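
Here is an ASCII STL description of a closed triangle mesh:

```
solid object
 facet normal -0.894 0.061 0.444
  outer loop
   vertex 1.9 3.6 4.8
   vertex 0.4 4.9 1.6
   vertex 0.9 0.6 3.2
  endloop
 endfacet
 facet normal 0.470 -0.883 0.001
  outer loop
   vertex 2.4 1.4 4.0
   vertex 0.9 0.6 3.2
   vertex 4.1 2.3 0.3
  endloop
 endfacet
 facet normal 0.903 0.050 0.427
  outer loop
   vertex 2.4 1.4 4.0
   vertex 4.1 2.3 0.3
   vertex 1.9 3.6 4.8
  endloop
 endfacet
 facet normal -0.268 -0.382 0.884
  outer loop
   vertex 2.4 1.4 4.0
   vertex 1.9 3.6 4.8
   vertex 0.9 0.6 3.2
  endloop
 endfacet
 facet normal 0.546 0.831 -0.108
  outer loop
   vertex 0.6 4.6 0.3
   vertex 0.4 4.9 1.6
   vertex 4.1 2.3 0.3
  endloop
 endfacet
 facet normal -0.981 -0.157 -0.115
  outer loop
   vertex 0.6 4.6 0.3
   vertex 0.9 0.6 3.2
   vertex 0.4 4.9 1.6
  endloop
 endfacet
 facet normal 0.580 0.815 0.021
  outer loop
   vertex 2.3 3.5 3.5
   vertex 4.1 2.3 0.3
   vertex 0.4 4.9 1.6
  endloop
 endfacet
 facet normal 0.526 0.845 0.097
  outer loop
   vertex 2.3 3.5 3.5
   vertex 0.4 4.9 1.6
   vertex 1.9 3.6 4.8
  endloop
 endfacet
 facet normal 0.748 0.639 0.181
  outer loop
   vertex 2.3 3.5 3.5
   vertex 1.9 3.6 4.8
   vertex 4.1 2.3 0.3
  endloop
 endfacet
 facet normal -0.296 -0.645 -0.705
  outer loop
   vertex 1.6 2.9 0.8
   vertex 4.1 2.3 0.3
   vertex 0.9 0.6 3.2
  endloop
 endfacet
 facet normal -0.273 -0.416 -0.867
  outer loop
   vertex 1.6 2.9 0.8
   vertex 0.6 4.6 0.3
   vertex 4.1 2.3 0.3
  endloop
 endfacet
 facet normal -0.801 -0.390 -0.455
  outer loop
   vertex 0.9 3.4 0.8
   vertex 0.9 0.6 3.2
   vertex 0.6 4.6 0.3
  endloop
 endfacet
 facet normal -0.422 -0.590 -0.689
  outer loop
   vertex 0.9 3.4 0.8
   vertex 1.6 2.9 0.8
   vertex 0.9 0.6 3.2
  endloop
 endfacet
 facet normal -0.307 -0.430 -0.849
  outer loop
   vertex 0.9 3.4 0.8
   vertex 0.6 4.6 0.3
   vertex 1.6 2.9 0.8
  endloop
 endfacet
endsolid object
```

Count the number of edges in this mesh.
21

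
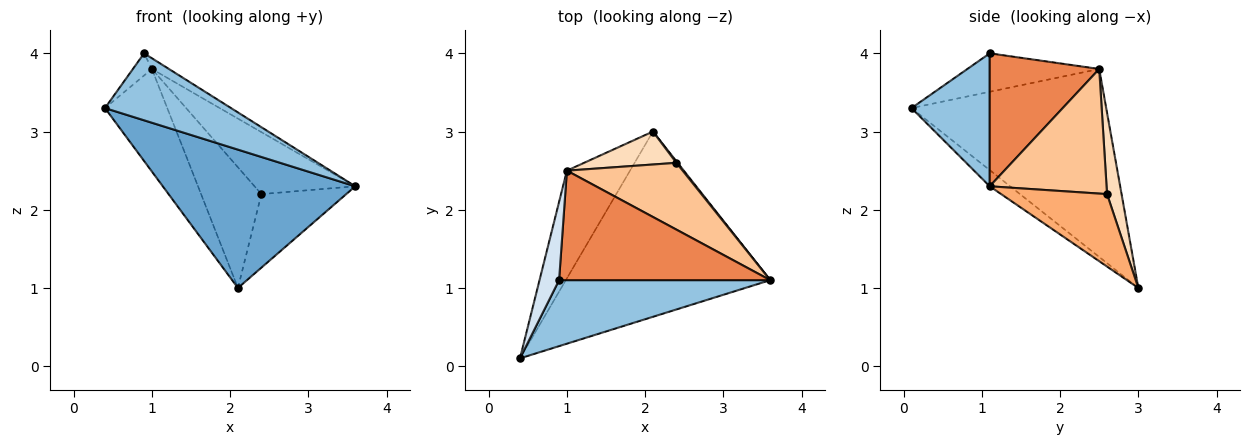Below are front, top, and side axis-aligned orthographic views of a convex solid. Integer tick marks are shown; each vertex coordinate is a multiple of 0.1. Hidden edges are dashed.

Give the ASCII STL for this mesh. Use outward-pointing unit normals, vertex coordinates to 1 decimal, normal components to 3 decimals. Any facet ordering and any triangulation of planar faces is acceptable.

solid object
 facet normal -0.063 -0.597 -0.800
  outer loop
   vertex 2.1 3.0 1.0
   vertex 3.6 1.1 2.3
   vertex 0.4 0.1 3.3
  endloop
 endfacet
 facet normal 0.404 -0.652 0.642
  outer loop
   vertex 0.9 1.1 4.0
   vertex 0.4 0.1 3.3
   vertex 3.6 1.1 2.3
  endloop
 endfacet
 facet normal -0.907 0.290 -0.305
  outer loop
   vertex 1.0 2.5 3.8
   vertex 2.1 3.0 1.0
   vertex 0.4 0.1 3.3
  endloop
 endfacet
 facet normal -0.884 0.127 0.450
  outer loop
   vertex 1.0 2.5 3.8
   vertex 0.4 0.1 3.3
   vertex 0.9 1.1 4.0
  endloop
 endfacet
 facet normal 0.531 0.083 0.843
  outer loop
   vertex 1.0 2.5 3.8
   vertex 0.9 1.1 4.0
   vertex 3.6 1.1 2.3
  endloop
 endfacet
 facet normal 0.780 0.625 0.013
  outer loop
   vertex 2.4 2.6 2.2
   vertex 3.6 1.1 2.3
   vertex 2.1 3.0 1.0
  endloop
 endfacet
 facet normal 0.619 0.534 0.575
  outer loop
   vertex 2.4 2.6 2.2
   vertex 1.0 2.5 3.8
   vertex 3.6 1.1 2.3
  endloop
 endfacet
 facet normal 0.226 0.940 0.257
  outer loop
   vertex 2.4 2.6 2.2
   vertex 2.1 3.0 1.0
   vertex 1.0 2.5 3.8
  endloop
 endfacet
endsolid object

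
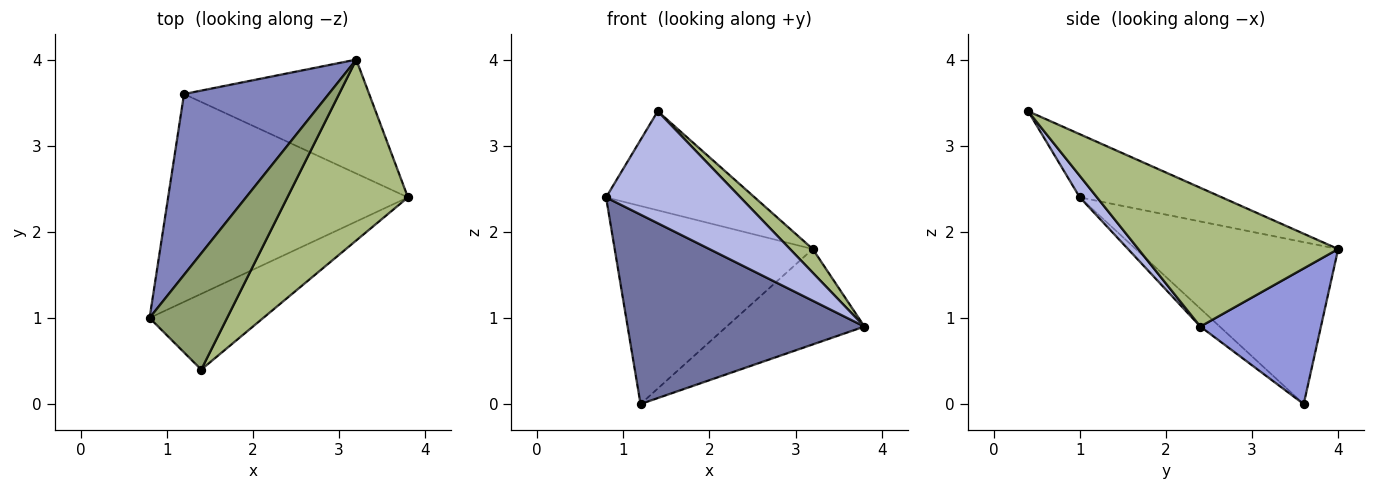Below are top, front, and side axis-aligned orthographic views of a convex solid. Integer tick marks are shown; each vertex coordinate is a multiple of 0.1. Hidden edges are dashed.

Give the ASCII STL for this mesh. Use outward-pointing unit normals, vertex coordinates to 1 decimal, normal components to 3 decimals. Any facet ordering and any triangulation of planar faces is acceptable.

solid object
 facet normal -0.055 -0.673 -0.738
  outer loop
   vertex 1.2 3.6 0.0
   vertex 3.8 2.4 0.9
   vertex 0.8 1.0 2.4
  endloop
 endfacet
 facet normal -0.602 0.590 0.538
  outer loop
   vertex 3.2 4.0 1.8
   vertex 1.2 3.6 0.0
   vertex 0.8 1.0 2.4
  endloop
 endfacet
 facet normal 0.490 0.560 -0.669
  outer loop
   vertex 3.2 4.0 1.8
   vertex 3.8 2.4 0.9
   vertex 1.2 3.6 0.0
  endloop
 endfacet
 facet normal 0.106 -0.823 -0.557
  outer loop
   vertex 1.4 0.4 3.4
   vertex 0.8 1.0 2.4
   vertex 3.8 2.4 0.9
  endloop
 endfacet
 facet normal -0.527 0.551 0.647
  outer loop
   vertex 1.4 0.4 3.4
   vertex 3.2 4.0 1.8
   vertex 0.8 1.0 2.4
  endloop
 endfacet
 facet normal 0.752 -0.086 0.654
  outer loop
   vertex 1.4 0.4 3.4
   vertex 3.8 2.4 0.9
   vertex 3.2 4.0 1.8
  endloop
 endfacet
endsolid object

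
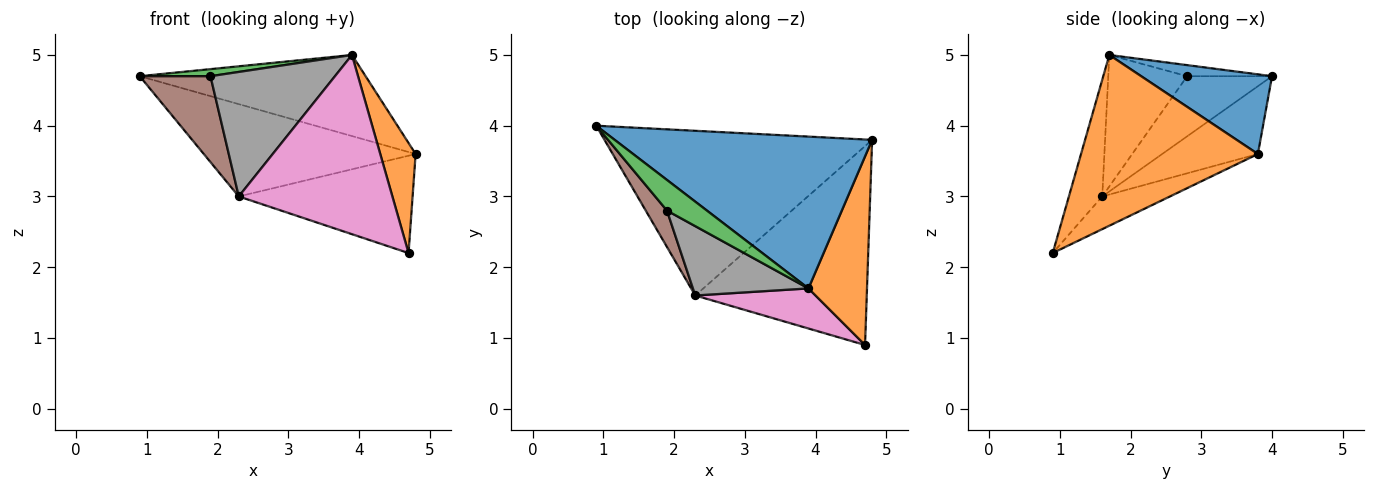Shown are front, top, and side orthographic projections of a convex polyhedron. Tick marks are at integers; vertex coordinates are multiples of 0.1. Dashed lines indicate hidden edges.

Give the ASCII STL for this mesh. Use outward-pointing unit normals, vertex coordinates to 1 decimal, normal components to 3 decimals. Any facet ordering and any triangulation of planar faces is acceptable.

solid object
 facet normal 0.263 0.454 0.851
  outer loop
   vertex 3.9 1.7 5.0
   vertex 4.8 3.8 3.6
   vertex 0.9 4.0 4.7
  endloop
 endfacet
 facet normal 0.929 -0.186 0.319
  outer loop
   vertex 3.9 1.7 5.0
   vertex 4.7 0.9 2.2
   vertex 4.8 3.8 3.6
  endloop
 endfacet
 facet normal -0.261 -0.217 0.941
  outer loop
   vertex 1.9 2.8 4.7
   vertex 3.9 1.7 5.0
   vertex 0.9 4.0 4.7
  endloop
 endfacet
 facet normal -0.216 0.477 -0.852
  outer loop
   vertex 2.3 1.6 3.0
   vertex 0.9 4.0 4.7
   vertex 4.8 3.8 3.6
  endloop
 endfacet
 facet normal -0.169 0.433 -0.885
  outer loop
   vertex 2.3 1.6 3.0
   vertex 4.8 3.8 3.6
   vertex 4.7 0.9 2.2
  endloop
 endfacet
 facet normal -0.741 -0.618 0.262
  outer loop
   vertex 2.3 1.6 3.0
   vertex 1.9 2.8 4.7
   vertex 0.9 4.0 4.7
  endloop
 endfacet
 facet normal -0.207 -0.955 0.214
  outer loop
   vertex 2.3 1.6 3.0
   vertex 4.7 0.9 2.2
   vertex 3.9 1.7 5.0
  endloop
 endfacet
 facet normal -0.484 -0.764 0.426
  outer loop
   vertex 2.3 1.6 3.0
   vertex 3.9 1.7 5.0
   vertex 1.9 2.8 4.7
  endloop
 endfacet
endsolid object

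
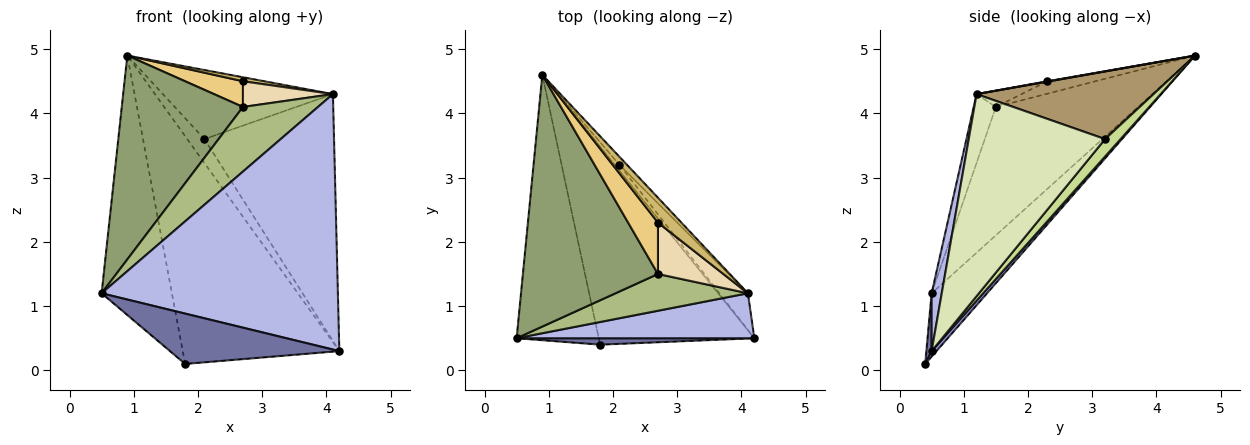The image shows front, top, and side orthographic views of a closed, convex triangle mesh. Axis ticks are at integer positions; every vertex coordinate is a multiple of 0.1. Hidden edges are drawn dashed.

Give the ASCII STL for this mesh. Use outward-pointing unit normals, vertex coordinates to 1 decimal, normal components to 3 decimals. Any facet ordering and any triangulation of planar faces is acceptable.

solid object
 facet normal 0.031 -0.991 0.127
  outer loop
   vertex 1.8 0.4 0.1
   vertex 4.2 0.5 0.3
   vertex 0.5 0.5 1.2
  endloop
 endfacet
 facet normal -0.483 0.612 -0.626
  outer loop
   vertex 1.8 0.4 0.1
   vertex 0.5 0.5 1.2
   vertex 0.9 4.6 4.9
  endloop
 endfacet
 facet normal 0.023 0.755 -0.656
  outer loop
   vertex 1.8 0.4 0.1
   vertex 0.9 4.6 4.9
   vertex 4.2 0.5 0.3
  endloop
 endfacet
 facet normal 0.042 -0.984 0.173
  outer loop
   vertex 4.1 1.2 4.3
   vertex 0.5 0.5 1.2
   vertex 4.2 0.5 0.3
  endloop
 endfacet
 facet normal -0.594 -0.506 0.625
  outer loop
   vertex 2.7 1.5 4.1
   vertex 0.9 4.6 4.9
   vertex 0.5 0.5 1.2
  endloop
 endfacet
 facet normal -0.249 -0.842 0.479
  outer loop
   vertex 2.7 1.5 4.1
   vertex 0.5 0.5 1.2
   vertex 4.1 1.2 4.3
  endloop
 endfacet
 facet normal 0.659 0.731 -0.178
  outer loop
   vertex 2.1 3.2 3.6
   vertex 4.2 0.5 0.3
   vertex 0.9 4.6 4.9
  endloop
 endfacet
 facet normal 0.721 0.685 -0.102
  outer loop
   vertex 2.1 3.2 3.6
   vertex 4.1 1.2 4.3
   vertex 4.2 0.5 0.3
  endloop
 endfacet
 facet normal 0.719 0.691 -0.080
  outer loop
   vertex 2.1 3.2 3.6
   vertex 0.9 4.6 4.9
   vertex 4.1 1.2 4.3
  endloop
 endfacet
 facet normal 0.016 -0.159 0.987
  outer loop
   vertex 2.7 2.3 4.5
   vertex 4.1 1.2 4.3
   vertex 0.9 4.6 4.9
  endloop
 endfacet
 facet normal -0.349 -0.419 0.838
  outer loop
   vertex 2.7 2.3 4.5
   vertex 0.9 4.6 4.9
   vertex 2.7 1.5 4.1
  endloop
 endfacet
 facet normal -0.218 -0.436 0.873
  outer loop
   vertex 2.7 2.3 4.5
   vertex 2.7 1.5 4.1
   vertex 4.1 1.2 4.3
  endloop
 endfacet
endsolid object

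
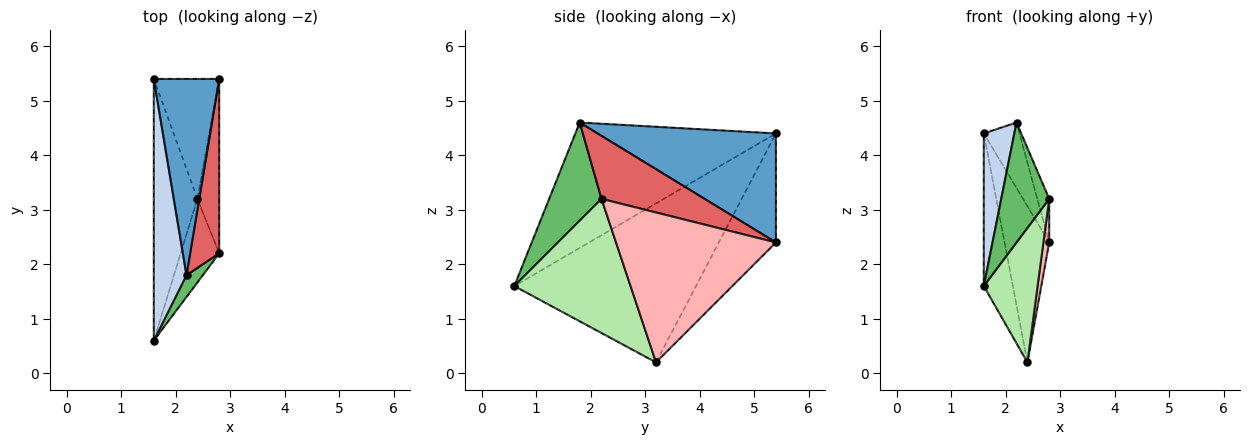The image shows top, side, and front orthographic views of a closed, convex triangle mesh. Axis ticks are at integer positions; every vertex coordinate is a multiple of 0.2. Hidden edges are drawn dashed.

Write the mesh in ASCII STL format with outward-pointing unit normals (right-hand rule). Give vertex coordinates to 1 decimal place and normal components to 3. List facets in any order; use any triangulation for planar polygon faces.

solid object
 facet normal 0.845 0.169 0.507
  outer loop
   vertex 2.2 1.8 4.6
   vertex 2.8 5.4 2.4
   vertex 1.6 5.4 4.4
  endloop
 endfacet
 facet normal -0.957 -0.146 0.250
  outer loop
   vertex 2.2 1.8 4.6
   vertex 1.6 5.4 4.4
   vertex 1.6 0.6 1.6
  endloop
 endfacet
 facet normal -0.712 0.557 -0.427
  outer loop
   vertex 2.4 3.2 0.2
   vertex 1.6 5.4 4.4
   vertex 2.8 5.4 2.4
  endloop
 endfacet
 facet normal -0.953 0.152 -0.261
  outer loop
   vertex 2.4 3.2 0.2
   vertex 1.6 0.6 1.6
   vertex 1.6 5.4 4.4
  endloop
 endfacet
 facet normal 0.732 -0.671 0.122
  outer loop
   vertex 2.8 2.2 3.2
   vertex 2.2 1.8 4.6
   vertex 1.6 0.6 1.6
  endloop
 endfacet
 facet normal 0.878 -0.406 -0.252
  outer loop
   vertex 2.8 2.2 3.2
   vertex 1.6 0.6 1.6
   vertex 2.4 3.2 0.2
  endloop
 endfacet
 facet normal 0.903 0.104 0.417
  outer loop
   vertex 2.8 2.2 3.2
   vertex 2.8 5.4 2.4
   vertex 2.2 1.8 4.6
  endloop
 endfacet
 facet normal 0.989 -0.036 -0.144
  outer loop
   vertex 2.8 2.2 3.2
   vertex 2.4 3.2 0.2
   vertex 2.8 5.4 2.4
  endloop
 endfacet
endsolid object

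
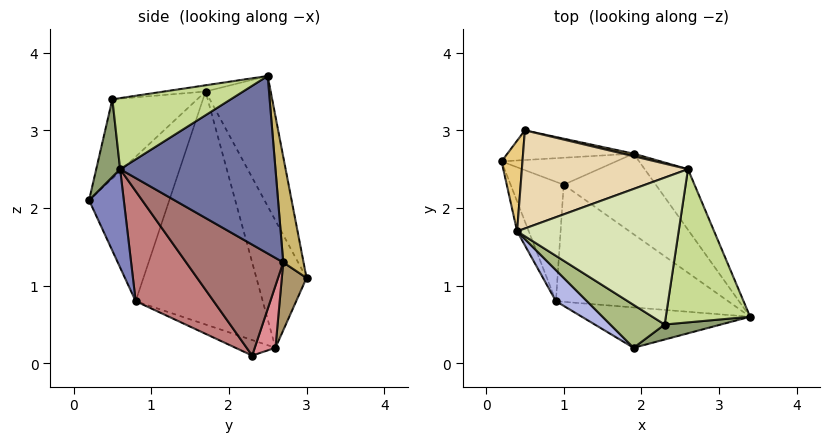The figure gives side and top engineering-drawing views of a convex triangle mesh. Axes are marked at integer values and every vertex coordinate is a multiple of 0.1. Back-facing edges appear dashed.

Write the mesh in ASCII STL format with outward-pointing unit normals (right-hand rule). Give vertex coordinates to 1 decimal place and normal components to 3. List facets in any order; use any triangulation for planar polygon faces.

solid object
 facet normal 0.848 0.488 -0.207
  outer loop
   vertex 1.9 2.7 1.3
   vertex 2.6 2.5 3.7
   vertex 3.4 0.6 2.5
  endloop
 endfacet
 facet normal 0.352 -0.717 -0.602
  outer loop
   vertex 0.9 0.8 0.8
   vertex 3.4 0.6 2.5
   vertex 1.9 0.2 2.1
  endloop
 endfacet
 facet normal -0.926 -0.375 -0.046
  outer loop
   vertex 0.9 0.8 0.8
   vertex 0.4 1.7 3.5
   vertex 0.2 2.6 0.2
  endloop
 endfacet
 facet normal -0.634 -0.761 0.136
  outer loop
   vertex 0.9 0.8 0.8
   vertex 1.9 0.2 2.1
   vertex 0.4 1.7 3.5
  endloop
 endfacet
 facet normal 0.215 -0.964 0.156
  outer loop
   vertex 2.3 0.5 3.4
   vertex 1.9 0.2 2.1
   vertex 3.4 0.6 2.5
  endloop
 endfacet
 facet normal -0.490 -0.804 0.336
  outer loop
   vertex 2.3 0.5 3.4
   vertex 0.4 1.7 3.5
   vertex 1.9 0.2 2.1
  endloop
 endfacet
 facet normal 0.631 -0.207 0.748
  outer loop
   vertex 2.3 0.5 3.4
   vertex 3.4 0.6 2.5
   vertex 2.6 2.5 3.7
  endloop
 endfacet
 facet normal -0.038 -0.143 0.989
  outer loop
   vertex 2.3 0.5 3.4
   vertex 2.6 2.5 3.7
   vertex 0.4 1.7 3.5
  endloop
 endfacet
 facet normal 0.248 0.852 -0.461
  outer loop
   vertex 0.5 3.0 1.1
   vertex 1.9 2.7 1.3
   vertex 0.2 2.6 0.2
  endloop
 endfacet
 facet normal 0.207 0.978 0.021
  outer loop
   vertex 0.5 3.0 1.1
   vertex 2.6 2.5 3.7
   vertex 1.9 2.7 1.3
  endloop
 endfacet
 facet normal -0.924 0.351 0.152
  outer loop
   vertex 0.5 3.0 1.1
   vertex 0.2 2.6 0.2
   vertex 0.4 1.7 3.5
  endloop
 endfacet
 facet normal -0.342 0.832 0.436
  outer loop
   vertex 0.5 3.0 1.1
   vertex 0.4 1.7 3.5
   vertex 2.6 2.5 3.7
  endloop
 endfacet
 facet normal 0.757 0.182 -0.628
  outer loop
   vertex 1.0 2.3 0.1
   vertex 1.9 2.7 1.3
   vertex 3.4 0.6 2.5
  endloop
 endfacet
 facet normal 0.495 -0.394 -0.774
  outer loop
   vertex 1.0 2.3 0.1
   vertex 3.4 0.6 2.5
   vertex 0.9 0.8 0.8
  endloop
 endfacet
 facet normal 0.257 0.843 -0.473
  outer loop
   vertex 1.0 2.3 0.1
   vertex 0.2 2.6 0.2
   vertex 1.9 2.7 1.3
  endloop
 endfacet
 facet normal -0.258 -0.394 -0.882
  outer loop
   vertex 1.0 2.3 0.1
   vertex 0.9 0.8 0.8
   vertex 0.2 2.6 0.2
  endloop
 endfacet
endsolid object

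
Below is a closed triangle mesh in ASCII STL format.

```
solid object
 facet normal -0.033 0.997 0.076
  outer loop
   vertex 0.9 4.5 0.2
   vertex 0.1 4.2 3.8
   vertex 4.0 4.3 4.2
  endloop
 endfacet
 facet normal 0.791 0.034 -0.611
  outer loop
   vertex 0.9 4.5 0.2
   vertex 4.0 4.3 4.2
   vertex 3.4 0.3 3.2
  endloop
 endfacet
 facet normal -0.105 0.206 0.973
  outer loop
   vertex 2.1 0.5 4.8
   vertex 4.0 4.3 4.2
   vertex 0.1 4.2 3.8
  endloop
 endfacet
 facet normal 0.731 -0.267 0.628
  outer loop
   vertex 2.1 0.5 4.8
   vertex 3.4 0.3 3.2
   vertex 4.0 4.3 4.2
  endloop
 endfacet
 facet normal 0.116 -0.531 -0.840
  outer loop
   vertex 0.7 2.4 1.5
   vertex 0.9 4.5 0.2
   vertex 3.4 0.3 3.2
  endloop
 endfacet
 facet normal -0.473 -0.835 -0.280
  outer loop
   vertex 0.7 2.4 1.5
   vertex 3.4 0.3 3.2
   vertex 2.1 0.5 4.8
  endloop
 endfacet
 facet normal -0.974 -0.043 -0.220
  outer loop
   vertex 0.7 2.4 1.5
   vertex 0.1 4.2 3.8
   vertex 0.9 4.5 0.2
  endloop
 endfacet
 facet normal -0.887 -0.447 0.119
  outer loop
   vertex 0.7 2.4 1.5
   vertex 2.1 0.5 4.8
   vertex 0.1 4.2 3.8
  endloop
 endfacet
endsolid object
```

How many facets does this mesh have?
8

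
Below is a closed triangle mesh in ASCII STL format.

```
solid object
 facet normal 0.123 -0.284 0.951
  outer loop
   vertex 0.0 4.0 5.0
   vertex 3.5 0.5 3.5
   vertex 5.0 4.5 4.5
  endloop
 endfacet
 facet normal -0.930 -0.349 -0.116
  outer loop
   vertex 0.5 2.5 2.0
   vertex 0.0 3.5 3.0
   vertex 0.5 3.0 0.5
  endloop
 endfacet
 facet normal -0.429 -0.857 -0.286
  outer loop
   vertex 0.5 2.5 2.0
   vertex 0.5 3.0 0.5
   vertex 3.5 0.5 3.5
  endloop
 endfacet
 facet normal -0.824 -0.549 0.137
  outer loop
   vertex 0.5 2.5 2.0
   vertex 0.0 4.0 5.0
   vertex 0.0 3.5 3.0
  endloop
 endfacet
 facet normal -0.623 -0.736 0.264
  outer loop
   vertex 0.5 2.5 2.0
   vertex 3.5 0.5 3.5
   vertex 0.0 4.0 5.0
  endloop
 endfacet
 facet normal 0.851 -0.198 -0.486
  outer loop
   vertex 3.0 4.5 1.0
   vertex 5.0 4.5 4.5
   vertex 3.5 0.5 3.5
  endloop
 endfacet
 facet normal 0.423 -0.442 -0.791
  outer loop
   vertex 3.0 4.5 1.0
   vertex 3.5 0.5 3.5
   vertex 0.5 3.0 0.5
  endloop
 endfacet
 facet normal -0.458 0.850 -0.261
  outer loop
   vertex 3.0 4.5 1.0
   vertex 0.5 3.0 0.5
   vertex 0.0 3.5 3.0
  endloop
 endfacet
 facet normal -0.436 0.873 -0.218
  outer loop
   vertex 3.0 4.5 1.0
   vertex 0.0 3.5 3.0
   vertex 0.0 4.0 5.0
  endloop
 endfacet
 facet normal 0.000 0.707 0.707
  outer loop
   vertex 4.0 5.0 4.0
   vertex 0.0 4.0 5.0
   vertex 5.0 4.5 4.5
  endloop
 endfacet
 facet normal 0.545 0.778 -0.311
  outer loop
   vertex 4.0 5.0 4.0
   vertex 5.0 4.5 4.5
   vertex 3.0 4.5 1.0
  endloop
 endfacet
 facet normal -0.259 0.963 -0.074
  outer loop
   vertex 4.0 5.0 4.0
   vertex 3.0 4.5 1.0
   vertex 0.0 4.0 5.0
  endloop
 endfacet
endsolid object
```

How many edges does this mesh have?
18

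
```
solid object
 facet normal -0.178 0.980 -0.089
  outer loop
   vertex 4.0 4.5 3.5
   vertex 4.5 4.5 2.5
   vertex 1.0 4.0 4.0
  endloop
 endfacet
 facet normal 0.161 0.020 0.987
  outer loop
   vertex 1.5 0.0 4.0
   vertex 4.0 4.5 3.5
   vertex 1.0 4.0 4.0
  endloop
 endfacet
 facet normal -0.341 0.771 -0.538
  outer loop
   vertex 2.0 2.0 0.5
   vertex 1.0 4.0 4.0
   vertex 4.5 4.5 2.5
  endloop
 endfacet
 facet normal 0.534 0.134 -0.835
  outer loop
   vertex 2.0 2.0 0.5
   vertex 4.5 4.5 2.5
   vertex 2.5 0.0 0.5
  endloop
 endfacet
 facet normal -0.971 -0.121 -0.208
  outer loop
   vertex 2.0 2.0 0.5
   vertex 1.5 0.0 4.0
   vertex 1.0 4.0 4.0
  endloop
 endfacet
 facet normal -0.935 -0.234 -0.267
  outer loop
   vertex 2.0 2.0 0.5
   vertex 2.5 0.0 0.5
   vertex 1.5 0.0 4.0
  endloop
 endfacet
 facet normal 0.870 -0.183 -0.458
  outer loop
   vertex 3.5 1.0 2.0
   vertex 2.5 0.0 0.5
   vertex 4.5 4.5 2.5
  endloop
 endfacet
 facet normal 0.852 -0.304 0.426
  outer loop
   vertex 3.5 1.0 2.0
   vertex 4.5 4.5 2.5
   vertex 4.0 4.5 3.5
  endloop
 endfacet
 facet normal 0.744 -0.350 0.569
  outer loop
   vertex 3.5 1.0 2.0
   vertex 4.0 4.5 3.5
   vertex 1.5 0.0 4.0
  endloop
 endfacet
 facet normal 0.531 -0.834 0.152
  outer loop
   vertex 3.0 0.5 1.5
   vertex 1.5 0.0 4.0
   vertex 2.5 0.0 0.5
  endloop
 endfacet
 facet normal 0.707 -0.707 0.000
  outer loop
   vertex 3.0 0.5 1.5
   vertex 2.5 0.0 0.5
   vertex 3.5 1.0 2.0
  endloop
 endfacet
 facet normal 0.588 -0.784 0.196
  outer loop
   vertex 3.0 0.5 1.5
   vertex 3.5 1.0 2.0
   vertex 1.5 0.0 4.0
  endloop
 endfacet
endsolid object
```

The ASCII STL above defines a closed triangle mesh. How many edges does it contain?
18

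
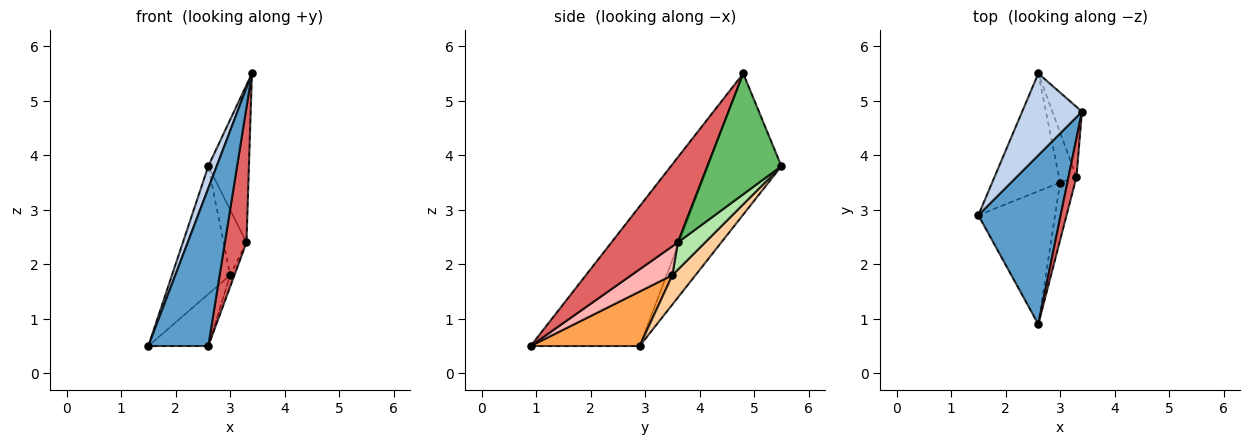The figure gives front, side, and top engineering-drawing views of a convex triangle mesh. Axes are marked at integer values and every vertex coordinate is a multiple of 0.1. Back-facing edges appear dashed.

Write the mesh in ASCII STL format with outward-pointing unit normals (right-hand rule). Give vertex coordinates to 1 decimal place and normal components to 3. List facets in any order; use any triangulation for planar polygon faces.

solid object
 facet normal -0.779 -0.428 0.459
  outer loop
   vertex 2.6 0.9 0.5
   vertex 3.4 4.8 5.5
   vertex 1.5 2.9 0.5
  endloop
 endfacet
 facet normal -0.916 -0.105 0.388
  outer loop
   vertex 2.6 5.5 3.8
   vertex 1.5 2.9 0.5
   vertex 3.4 4.8 5.5
  endloop
 endfacet
 facet normal 0.552 0.303 -0.777
  outer loop
   vertex 3.0 3.5 1.8
   vertex 2.6 0.9 0.5
   vertex 1.5 2.9 0.5
  endloop
 endfacet
 facet normal 0.281 0.706 -0.650
  outer loop
   vertex 3.0 3.5 1.8
   vertex 1.5 2.9 0.5
   vertex 2.6 5.5 3.8
  endloop
 endfacet
 facet normal 0.857 0.470 -0.210
  outer loop
   vertex 3.3 3.6 2.4
   vertex 2.6 5.5 3.8
   vertex 3.4 4.8 5.5
  endloop
 endfacet
 facet normal 0.688 0.578 -0.440
  outer loop
   vertex 3.3 3.6 2.4
   vertex 3.0 3.5 1.8
   vertex 2.6 5.5 3.8
  endloop
 endfacet
 facet normal 0.947 -0.308 0.089
  outer loop
   vertex 3.3 3.6 2.4
   vertex 3.4 4.8 5.5
   vertex 2.6 0.9 0.5
  endloop
 endfacet
 facet normal 0.884 0.093 -0.458
  outer loop
   vertex 3.3 3.6 2.4
   vertex 2.6 0.9 0.5
   vertex 3.0 3.5 1.8
  endloop
 endfacet
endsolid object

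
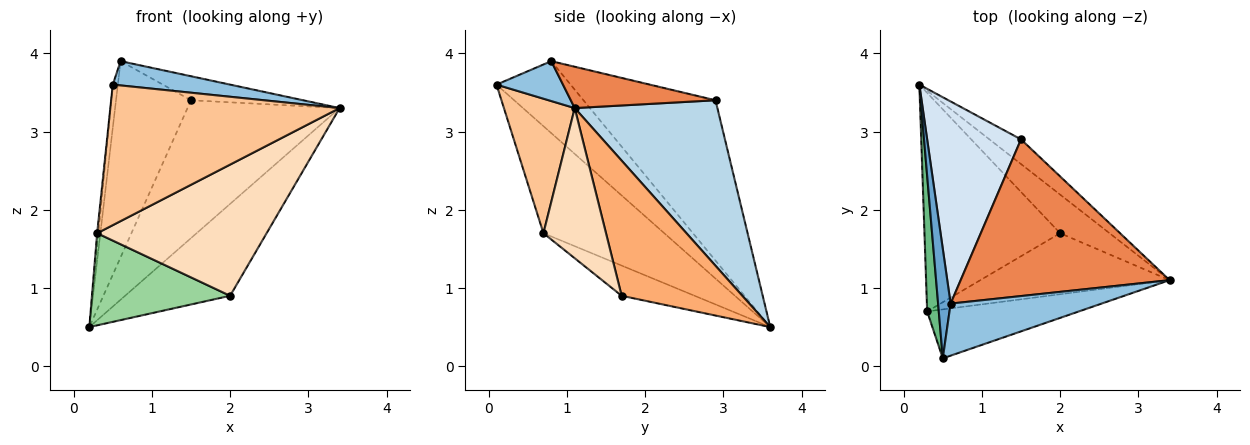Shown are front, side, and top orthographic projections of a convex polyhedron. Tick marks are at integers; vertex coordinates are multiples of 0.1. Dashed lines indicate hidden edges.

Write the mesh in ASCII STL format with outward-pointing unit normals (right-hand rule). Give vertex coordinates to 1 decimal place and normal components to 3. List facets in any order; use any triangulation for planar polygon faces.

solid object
 facet normal -0.983 0.067 0.171
  outer loop
   vertex 0.6 0.8 3.9
   vertex 0.2 3.6 0.5
   vertex 0.5 0.1 3.6
  endloop
 endfacet
 facet normal 0.233 -0.411 0.881
  outer loop
   vertex 0.6 0.8 3.9
   vertex 0.5 0.1 3.6
   vertex 3.4 1.1 3.3
  endloop
 endfacet
 facet normal 0.678 0.723 -0.130
  outer loop
   vertex 1.5 2.9 3.4
   vertex 3.4 1.1 3.3
   vertex 0.2 3.6 0.5
  endloop
 endfacet
 facet normal -0.775 0.440 0.454
  outer loop
   vertex 1.5 2.9 3.4
   vertex 0.2 3.6 0.5
   vertex 0.6 0.8 3.9
  endloop
 endfacet
 facet normal 0.192 0.149 0.970
  outer loop
   vertex 1.5 2.9 3.4
   vertex 0.6 0.8 3.9
   vertex 3.4 1.1 3.3
  endloop
 endfacet
 facet normal 0.727 0.633 -0.266
  outer loop
   vertex 2.0 1.7 0.9
   vertex 0.2 3.6 0.5
   vertex 3.4 1.1 3.3
  endloop
 endfacet
 facet normal 0.280 -0.907 -0.316
  outer loop
   vertex 0.3 0.7 1.7
   vertex 3.4 1.1 3.3
   vertex 0.5 0.1 3.6
  endloop
 endfacet
 facet normal 0.317 -0.860 -0.400
  outer loop
   vertex 0.3 0.7 1.7
   vertex 2.0 1.7 0.9
   vertex 3.4 1.1 3.3
  endloop
 endfacet
 facet normal -0.994 0.010 0.108
  outer loop
   vertex 0.3 0.7 1.7
   vertex 0.5 0.1 3.6
   vertex 0.2 3.6 0.5
  endloop
 endfacet
 facet normal -0.201 -0.380 -0.903
  outer loop
   vertex 0.3 0.7 1.7
   vertex 0.2 3.6 0.5
   vertex 2.0 1.7 0.9
  endloop
 endfacet
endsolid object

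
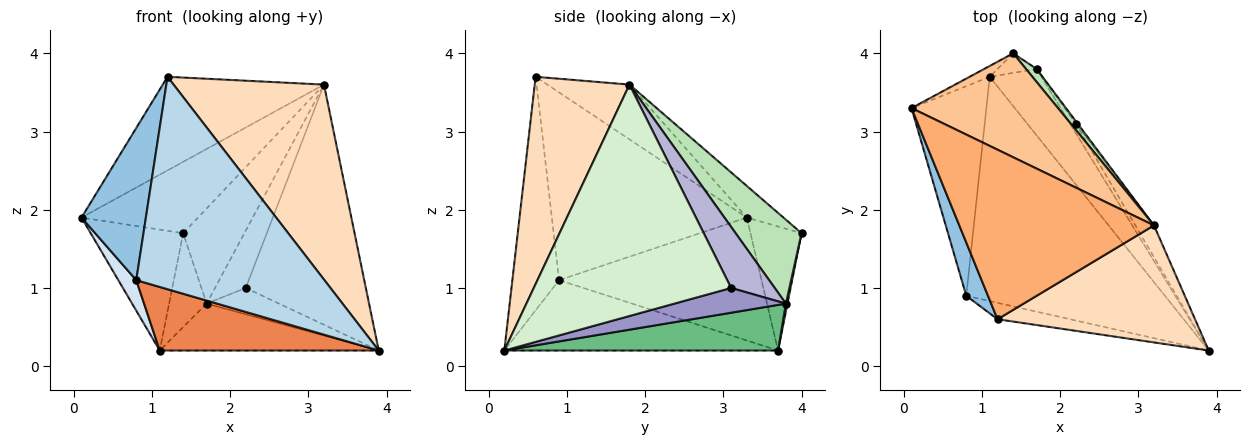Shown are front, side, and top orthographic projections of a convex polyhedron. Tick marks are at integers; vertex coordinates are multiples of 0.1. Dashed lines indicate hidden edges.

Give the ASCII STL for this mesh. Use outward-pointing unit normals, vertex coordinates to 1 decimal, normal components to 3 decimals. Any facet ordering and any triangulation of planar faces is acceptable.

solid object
 facet normal -0.482 0.873 -0.078
  outer loop
   vertex 1.1 3.7 0.2
   vertex 0.1 3.3 1.9
   vertex 1.4 4.0 1.7
  endloop
 endfacet
 facet normal -0.944 -0.312 0.109
  outer loop
   vertex 0.8 0.9 1.1
   vertex 1.2 0.6 3.7
   vertex 0.1 3.3 1.9
  endloop
 endfacet
 facet normal -0.240 -0.968 -0.075
  outer loop
   vertex 0.8 0.9 1.1
   vertex 3.9 0.2 0.2
   vertex 1.2 0.6 3.7
  endloop
 endfacet
 facet normal -0.852 -0.075 -0.519
  outer loop
   vertex 0.8 0.9 1.1
   vertex 0.1 3.3 1.9
   vertex 1.1 3.7 0.2
  endloop
 endfacet
 facet normal -0.323 -0.258 -0.911
  outer loop
   vertex 0.8 0.9 1.1
   vertex 1.1 3.7 0.2
   vertex 3.9 0.2 0.2
  endloop
 endfacet
 facet normal -0.239 0.469 0.850
  outer loop
   vertex 3.2 1.8 3.6
   vertex 0.1 3.3 1.9
   vertex 1.2 0.6 3.7
  endloop
 endfacet
 facet normal -0.175 0.557 0.812
  outer loop
   vertex 3.2 1.8 3.6
   vertex 1.4 4.0 1.7
   vertex 0.1 3.3 1.9
  endloop
 endfacet
 facet normal 0.475 -0.754 0.453
  outer loop
   vertex 3.2 1.8 3.6
   vertex 1.2 0.6 3.7
   vertex 3.9 0.2 0.2
  endloop
 endfacet
 facet normal 0.585 0.468 -0.663
  outer loop
   vertex 1.7 3.8 0.8
   vertex 3.9 0.2 0.2
   vertex 1.1 3.7 0.2
  endloop
 endfacet
 facet normal 0.041 0.978 -0.204
  outer loop
   vertex 1.7 3.8 0.8
   vertex 1.1 3.7 0.2
   vertex 1.4 4.0 1.7
  endloop
 endfacet
 facet normal 0.730 0.677 0.093
  outer loop
   vertex 1.7 3.8 0.8
   vertex 1.4 4.0 1.7
   vertex 3.2 1.8 3.6
  endloop
 endfacet
 facet normal 0.852 0.519 -0.069
  outer loop
   vertex 2.2 3.1 1.0
   vertex 3.2 1.8 3.6
   vertex 3.9 0.2 0.2
  endloop
 endfacet
 facet normal 0.824 0.535 -0.188
  outer loop
   vertex 2.2 3.1 1.0
   vertex 3.9 0.2 0.2
   vertex 1.7 3.8 0.8
  endloop
 endfacet
 facet normal 0.817 0.576 -0.026
  outer loop
   vertex 2.2 3.1 1.0
   vertex 1.7 3.8 0.8
   vertex 3.2 1.8 3.6
  endloop
 endfacet
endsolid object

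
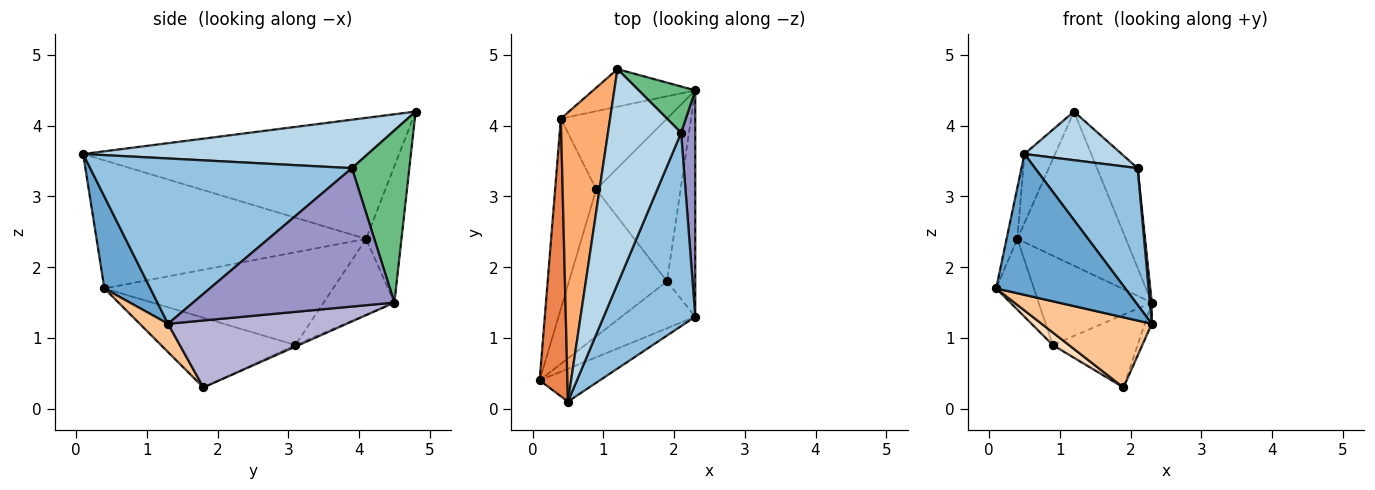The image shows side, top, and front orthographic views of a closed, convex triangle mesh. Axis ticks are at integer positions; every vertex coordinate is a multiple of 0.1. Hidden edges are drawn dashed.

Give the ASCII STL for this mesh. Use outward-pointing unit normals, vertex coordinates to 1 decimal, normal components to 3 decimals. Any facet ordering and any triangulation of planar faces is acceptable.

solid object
 facet normal 0.328 -0.920 -0.214
  outer loop
   vertex 0.5 0.1 3.6
   vertex 0.1 0.4 1.7
   vertex 2.3 1.3 1.2
  endloop
 endfacet
 facet normal 0.827 -0.324 0.458
  outer loop
   vertex 2.1 3.9 3.4
   vertex 0.5 0.1 3.6
   vertex 2.3 1.3 1.2
  endloop
 endfacet
 facet normal 0.543 -0.185 0.819
  outer loop
   vertex 2.1 3.9 3.4
   vertex 1.2 4.8 4.2
   vertex 0.5 0.1 3.6
  endloop
 endfacet
 facet normal -0.904 0.149 -0.401
  outer loop
   vertex 0.4 4.1 2.4
   vertex 0.9 3.1 0.9
   vertex 0.1 0.4 1.7
  endloop
 endfacet
 facet normal -0.977 0.039 0.212
  outer loop
   vertex 0.4 4.1 2.4
   vertex 0.1 0.4 1.7
   vertex 0.5 0.1 3.6
  endloop
 endfacet
 facet normal -0.923 0.090 0.375
  outer loop
   vertex 0.4 4.1 2.4
   vertex 0.5 0.1 3.6
   vertex 1.2 4.8 4.2
  endloop
 endfacet
 facet normal 0.209 -0.813 -0.544
  outer loop
   vertex 1.9 1.8 0.3
   vertex 2.3 1.3 1.2
   vertex 0.1 0.4 1.7
  endloop
 endfacet
 facet normal -0.578 -0.070 -0.813
  outer loop
   vertex 1.9 1.8 0.3
   vertex 0.1 0.4 1.7
   vertex 0.9 3.1 0.9
  endloop
 endfacet
 facet normal 0.788 0.558 0.259
  outer loop
   vertex 2.3 4.5 1.5
   vertex 1.2 4.8 4.2
   vertex 2.1 3.9 3.4
  endloop
 endfacet
 facet normal -0.302 0.926 -0.226
  outer loop
   vertex 2.3 4.5 1.5
   vertex 0.4 4.1 2.4
   vertex 1.2 4.8 4.2
  endloop
 endfacet
 facet normal -0.426 0.681 -0.596
  outer loop
   vertex 2.3 4.5 1.5
   vertex 0.9 3.1 0.9
   vertex 0.4 4.1 2.4
  endloop
 endfacet
 facet normal -0.017 0.408 -0.913
  outer loop
   vertex 2.3 4.5 1.5
   vertex 1.9 1.8 0.3
   vertex 0.9 3.1 0.9
  endloop
 endfacet
 facet normal 0.995 -0.010 0.102
  outer loop
   vertex 2.3 4.5 1.5
   vertex 2.1 3.9 3.4
   vertex 2.3 1.3 1.2
  endloop
 endfacet
 facet normal 0.921 0.036 -0.389
  outer loop
   vertex 2.3 4.5 1.5
   vertex 2.3 1.3 1.2
   vertex 1.9 1.8 0.3
  endloop
 endfacet
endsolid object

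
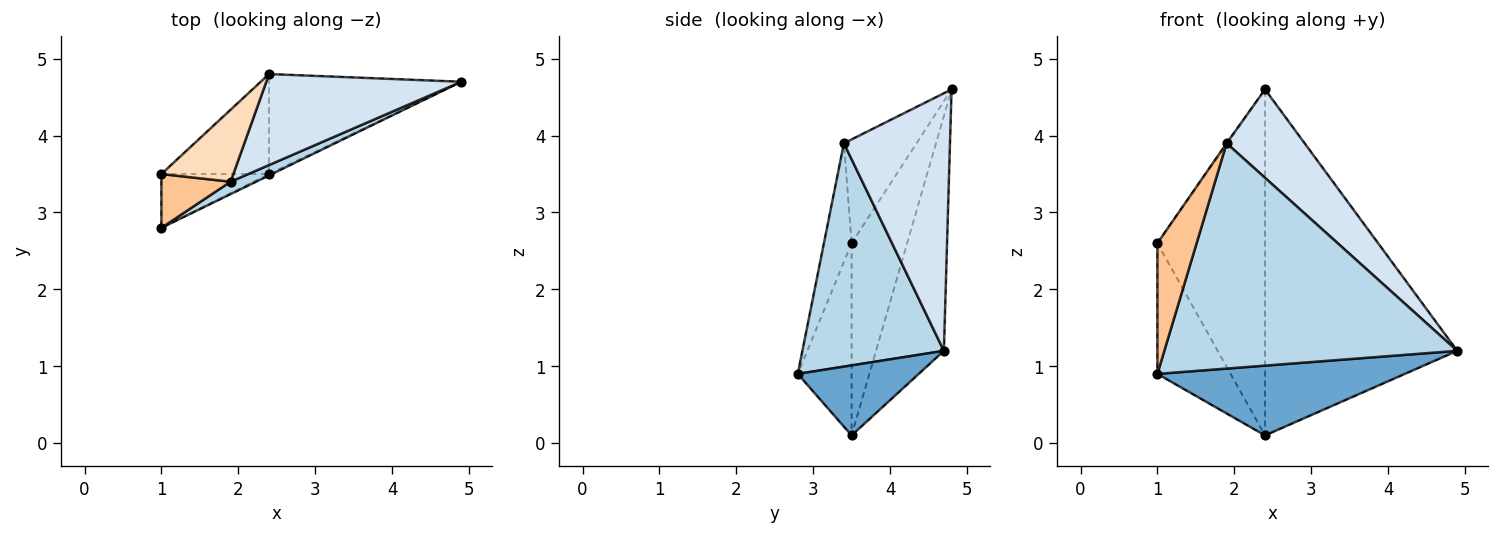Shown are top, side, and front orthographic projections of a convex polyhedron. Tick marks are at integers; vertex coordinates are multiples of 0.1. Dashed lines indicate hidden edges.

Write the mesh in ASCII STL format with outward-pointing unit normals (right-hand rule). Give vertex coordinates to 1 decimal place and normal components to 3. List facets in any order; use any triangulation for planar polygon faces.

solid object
 facet normal 0.439 -0.898 -0.018
  outer loop
   vertex 2.4 3.5 0.1
   vertex 4.9 4.7 1.2
   vertex 1.0 2.8 0.9
  endloop
 endfacet
 facet normal -0.321 0.910 -0.263
  outer loop
   vertex 2.4 3.5 0.1
   vertex 2.4 4.8 4.6
   vertex 4.9 4.7 1.2
  endloop
 endfacet
 facet normal 0.434 -0.899 0.050
  outer loop
   vertex 1.9 3.4 3.9
   vertex 1.0 2.8 0.9
   vertex 4.9 4.7 1.2
  endloop
 endfacet
 facet normal 0.688 -0.506 0.521
  outer loop
   vertex 1.9 3.4 3.9
   vertex 4.9 4.7 1.2
   vertex 2.4 4.8 4.6
  endloop
 endfacet
 facet normal -0.562 0.765 -0.315
  outer loop
   vertex 1.0 3.5 2.6
   vertex 2.4 3.5 0.1
   vertex 1.0 2.8 0.9
  endloop
 endfacet
 facet normal -0.444 0.861 -0.249
  outer loop
   vertex 1.0 3.5 2.6
   vertex 2.4 4.8 4.6
   vertex 2.4 3.5 0.1
  endloop
 endfacet
 facet normal -0.547 -0.774 0.319
  outer loop
   vertex 1.0 3.5 2.6
   vertex 1.0 2.8 0.9
   vertex 1.9 3.4 3.9
  endloop
 endfacet
 facet normal -0.822 0.009 0.570
  outer loop
   vertex 1.0 3.5 2.6
   vertex 1.9 3.4 3.9
   vertex 2.4 4.8 4.6
  endloop
 endfacet
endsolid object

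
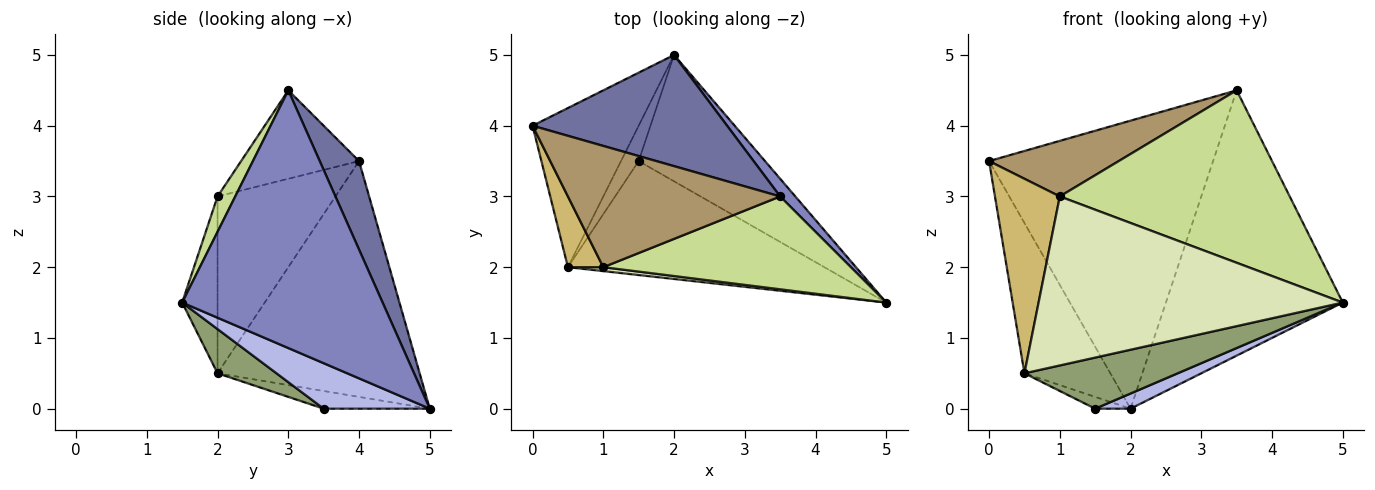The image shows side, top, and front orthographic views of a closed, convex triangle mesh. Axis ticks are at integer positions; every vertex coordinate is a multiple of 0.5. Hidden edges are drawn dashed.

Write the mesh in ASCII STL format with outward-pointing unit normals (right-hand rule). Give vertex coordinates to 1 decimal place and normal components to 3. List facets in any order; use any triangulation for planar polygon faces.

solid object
 facet normal 0.162 0.921 0.355
  outer loop
   vertex 3.5 3.0 4.5
   vertex 2.0 5.0 0.0
   vertex 0.0 4.0 3.5
  endloop
 endfacet
 facet normal 0.749 0.661 0.044
  outer loop
   vertex 3.5 3.0 4.5
   vertex 5.0 1.5 1.5
   vertex 2.0 5.0 0.0
  endloop
 endfacet
 facet normal -0.850 0.361 -0.383
  outer loop
   vertex 0.5 2.0 0.5
   vertex 0.0 4.0 3.5
   vertex 2.0 5.0 0.0
  endloop
 endfacet
 facet normal 0.337 -0.112 -0.935
  outer loop
   vertex 1.5 3.5 0.0
   vertex 2.0 5.0 0.0
   vertex 5.0 1.5 1.5
  endloop
 endfacet
 facet normal 0.155 -0.404 -0.901
  outer loop
   vertex 1.5 3.5 0.0
   vertex 5.0 1.5 1.5
   vertex 0.5 2.0 0.5
  endloop
 endfacet
 facet normal -0.688 0.229 -0.688
  outer loop
   vertex 1.5 3.5 0.0
   vertex 0.5 2.0 0.5
   vertex 2.0 5.0 0.0
  endloop
 endfacet
 facet normal 0.068 -0.878 0.473
  outer loop
   vertex 1.0 2.0 3.0
   vertex 5.0 1.5 1.5
   vertex 3.5 3.0 4.5
  endloop
 endfacet
 facet normal -0.115 -0.993 0.023
  outer loop
   vertex 1.0 2.0 3.0
   vertex 0.5 2.0 0.5
   vertex 5.0 1.5 1.5
  endloop
 endfacet
 facet normal -0.354 -0.390 0.850
  outer loop
   vertex 1.0 2.0 3.0
   vertex 3.5 3.0 4.5
   vertex 0.0 4.0 3.5
  endloop
 endfacet
 facet normal -0.863 -0.475 0.173
  outer loop
   vertex 1.0 2.0 3.0
   vertex 0.0 4.0 3.5
   vertex 0.5 2.0 0.5
  endloop
 endfacet
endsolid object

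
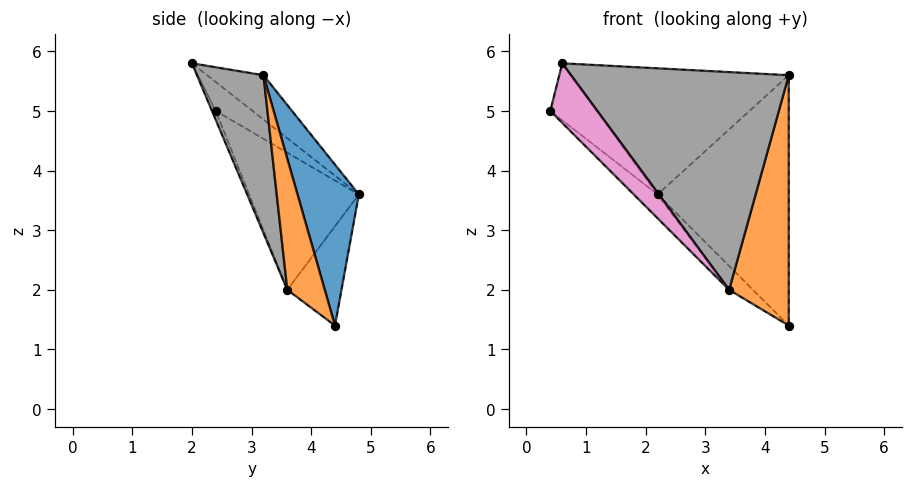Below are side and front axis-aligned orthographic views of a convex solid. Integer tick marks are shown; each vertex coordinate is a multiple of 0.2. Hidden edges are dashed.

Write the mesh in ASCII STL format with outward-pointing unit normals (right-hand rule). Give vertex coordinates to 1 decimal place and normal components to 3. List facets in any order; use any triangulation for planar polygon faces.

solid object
 facet normal 0.410 0.877 0.251
  outer loop
   vertex 4.4 4.4 1.4
   vertex 2.2 4.8 3.6
   vertex 4.4 3.2 5.6
  endloop
 endfacet
 facet normal 0.517 -0.823 -0.235
  outer loop
   vertex 3.4 3.6 2.0
   vertex 4.4 4.4 1.4
   vertex 4.4 3.2 5.6
  endloop
 endfacet
 facet normal -0.729 0.159 -0.666
  outer loop
   vertex 3.4 3.6 2.0
   vertex 0.4 2.4 5.0
   vertex 2.2 4.8 3.6
  endloop
 endfacet
 facet normal -0.651 0.286 -0.703
  outer loop
   vertex 3.4 3.6 2.0
   vertex 2.2 4.8 3.6
   vertex 4.4 4.4 1.4
  endloop
 endfacet
 facet normal -0.544 0.688 0.480
  outer loop
   vertex 0.6 2.0 5.8
   vertex 2.2 4.8 3.6
   vertex 0.4 2.4 5.0
  endloop
 endfacet
 facet normal -0.173 0.668 0.724
  outer loop
   vertex 0.6 2.0 5.8
   vertex 4.4 3.2 5.6
   vertex 2.2 4.8 3.6
  endloop
 endfacet
 facet normal -0.072 -0.899 -0.432
  outer loop
   vertex 0.6 2.0 5.8
   vertex 0.4 2.4 5.0
   vertex 3.4 3.6 2.0
  endloop
 endfacet
 facet normal 0.287 -0.940 -0.184
  outer loop
   vertex 0.6 2.0 5.8
   vertex 3.4 3.6 2.0
   vertex 4.4 3.2 5.6
  endloop
 endfacet
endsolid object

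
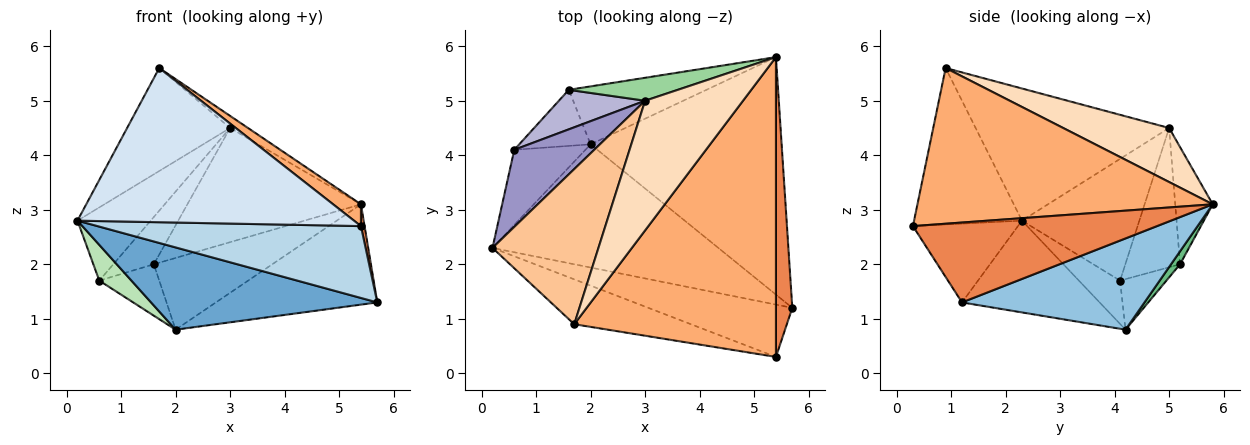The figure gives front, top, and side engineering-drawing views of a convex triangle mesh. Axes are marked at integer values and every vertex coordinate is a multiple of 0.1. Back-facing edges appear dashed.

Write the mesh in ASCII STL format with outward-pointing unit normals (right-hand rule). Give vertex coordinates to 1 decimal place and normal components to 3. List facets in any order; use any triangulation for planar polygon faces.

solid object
 facet normal -0.320 -0.526 -0.788
  outer loop
   vertex 2.0 4.2 0.8
   vertex 5.7 1.2 1.3
   vertex 0.2 2.3 2.8
  endloop
 endfacet
 facet normal 0.403 0.356 -0.843
  outer loop
   vertex 2.0 4.2 0.8
   vertex 5.4 5.8 3.1
   vertex 5.7 1.2 1.3
  endloop
 endfacet
 facet normal -0.307 -0.769 -0.560
  outer loop
   vertex 5.4 0.3 2.7
   vertex 0.2 2.3 2.8
   vertex 5.7 1.2 1.3
  endloop
 endfacet
 facet normal -0.351 -0.899 -0.262
  outer loop
   vertex 5.4 0.3 2.7
   vertex 1.7 0.9 5.6
   vertex 0.2 2.3 2.8
  endloop
 endfacet
 facet normal 0.980 -0.015 0.201
  outer loop
   vertex 5.4 0.3 2.7
   vertex 5.7 1.2 1.3
   vertex 5.4 5.8 3.1
  endloop
 endfacet
 facet normal 0.610 -0.057 0.790
  outer loop
   vertex 5.4 0.3 2.7
   vertex 5.4 5.8 3.1
   vertex 1.7 0.9 5.6
  endloop
 endfacet
 facet normal -0.721 0.383 0.578
  outer loop
   vertex 3.0 5.0 4.5
   vertex 0.2 2.3 2.8
   vertex 1.7 0.9 5.6
  endloop
 endfacet
 facet normal 0.482 0.081 0.872
  outer loop
   vertex 3.0 5.0 4.5
   vertex 1.7 0.9 5.6
   vertex 5.4 5.8 3.1
  endloop
 endfacet
 facet normal 0.059 0.776 -0.627
  outer loop
   vertex 1.6 5.2 2.0
   vertex 5.4 5.8 3.1
   vertex 2.0 4.2 0.8
  endloop
 endfacet
 facet normal -0.207 0.959 0.193
  outer loop
   vertex 1.6 5.2 2.0
   vertex 3.0 5.0 4.5
   vertex 5.4 5.8 3.1
  endloop
 endfacet
 facet normal -0.482 -0.376 -0.791
  outer loop
   vertex 0.6 4.1 1.7
   vertex 2.0 4.2 0.8
   vertex 0.2 2.3 2.8
  endloop
 endfacet
 facet normal -0.463 0.599 -0.653
  outer loop
   vertex 0.6 4.1 1.7
   vertex 1.6 5.2 2.0
   vertex 2.0 4.2 0.8
  endloop
 endfacet
 facet normal -0.741 0.462 0.487
  outer loop
   vertex 0.6 4.1 1.7
   vertex 0.2 2.3 2.8
   vertex 3.0 5.0 4.5
  endloop
 endfacet
 facet normal -0.720 0.533 0.446
  outer loop
   vertex 0.6 4.1 1.7
   vertex 3.0 5.0 4.5
   vertex 1.6 5.2 2.0
  endloop
 endfacet
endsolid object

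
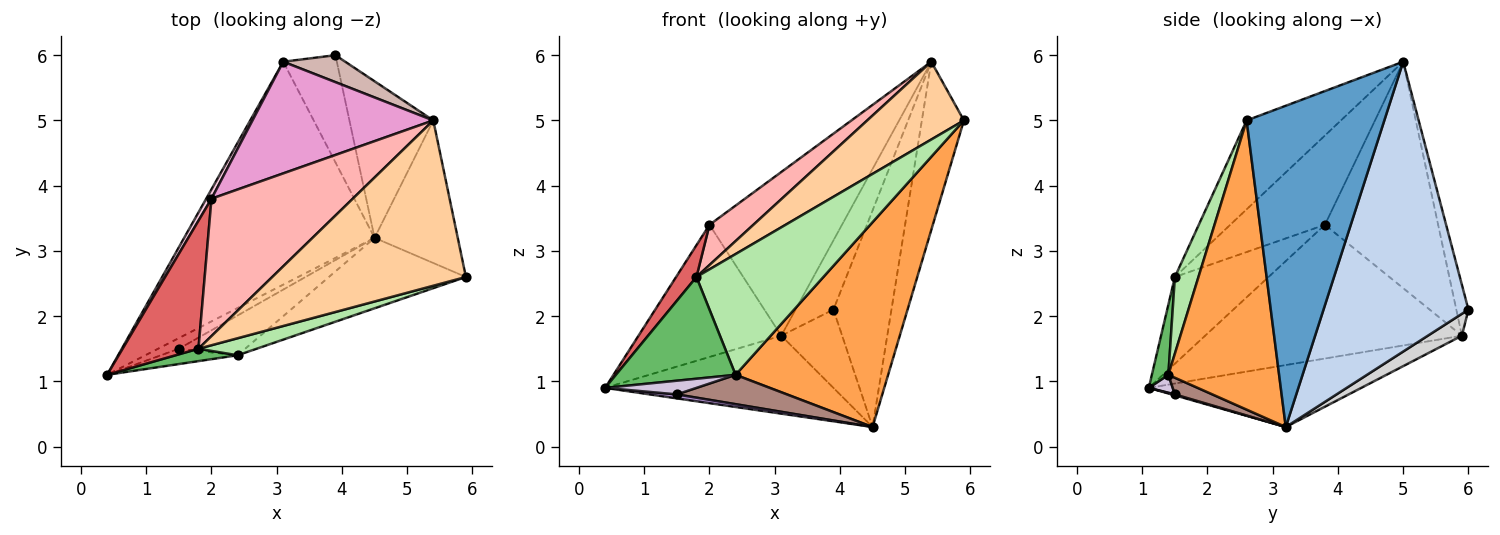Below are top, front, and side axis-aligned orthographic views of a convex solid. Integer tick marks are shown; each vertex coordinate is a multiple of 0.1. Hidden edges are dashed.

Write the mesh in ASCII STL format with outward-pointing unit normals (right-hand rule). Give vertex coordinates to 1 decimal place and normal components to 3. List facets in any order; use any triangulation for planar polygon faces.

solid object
 facet normal 0.928 0.284 -0.240
  outer loop
   vertex 5.4 5.0 5.9
   vertex 5.9 2.6 5.0
   vertex 4.5 3.2 0.3
  endloop
 endfacet
 facet normal 0.897 0.359 -0.259
  outer loop
   vertex 5.4 5.0 5.9
   vertex 4.5 3.2 0.3
   vertex 3.9 6.0 2.1
  endloop
 endfacet
 facet normal 0.566 -0.780 -0.268
  outer loop
   vertex 2.4 1.4 1.1
   vertex 4.5 3.2 0.3
   vertex 5.9 2.6 5.0
  endloop
 endfacet
 facet normal -0.384 -0.393 0.836
  outer loop
   vertex 1.8 1.5 2.6
   vertex 5.9 2.6 5.0
   vertex 5.4 5.0 5.9
  endloop
 endfacet
 facet normal 0.136 -0.984 0.120
  outer loop
   vertex 1.8 1.5 2.6
   vertex 0.4 1.1 0.9
   vertex 2.4 1.4 1.1
  endloop
 endfacet
 facet normal 0.181 -0.974 0.137
  outer loop
   vertex 1.8 1.5 2.6
   vertex 2.4 1.4 1.1
   vertex 5.9 2.6 5.0
  endloop
 endfacet
 facet normal -0.743 -0.161 0.650
  outer loop
   vertex 2.0 3.8 3.4
   vertex 0.4 1.1 0.9
   vertex 1.8 1.5 2.6
  endloop
 endfacet
 facet normal -0.519 -0.240 0.821
  outer loop
   vertex 2.0 3.8 3.4
   vertex 1.8 1.5 2.6
   vertex 5.4 5.0 5.9
  endloop
 endfacet
 facet normal 0.042 -0.349 -0.936
  outer loop
   vertex 1.5 1.5 0.8
   vertex 0.4 1.1 0.9
   vertex 4.5 3.2 0.3
  endloop
 endfacet
 facet normal 0.172 -0.656 -0.735
  outer loop
   vertex 1.5 1.5 0.8
   vertex 2.4 1.4 1.1
   vertex 0.4 1.1 0.9
  endloop
 endfacet
 facet normal 0.198 -0.582 -0.789
  outer loop
   vertex 1.5 1.5 0.8
   vertex 4.5 3.2 0.3
   vertex 2.4 1.4 1.1
  endloop
 endfacet
 facet normal -0.285 0.893 0.348
  outer loop
   vertex 3.1 5.9 1.7
   vertex 5.4 5.0 5.9
   vertex 3.9 6.0 2.1
  endloop
 endfacet
 facet normal -0.577 0.675 0.460
  outer loop
   vertex 3.1 5.9 1.7
   vertex 2.0 3.8 3.4
   vertex 5.4 5.0 5.9
  endloop
 endfacet
 facet normal -0.874 0.486 0.035
  outer loop
   vertex 3.1 5.9 1.7
   vertex 0.4 1.1 0.9
   vertex 2.0 3.8 3.4
  endloop
 endfacet
 facet normal -0.294 0.316 -0.902
  outer loop
   vertex 3.1 5.9 1.7
   vertex 4.5 3.2 0.3
   vertex 0.4 1.1 0.9
  endloop
 endfacet
 facet normal 0.313 0.560 -0.767
  outer loop
   vertex 3.1 5.9 1.7
   vertex 3.9 6.0 2.1
   vertex 4.5 3.2 0.3
  endloop
 endfacet
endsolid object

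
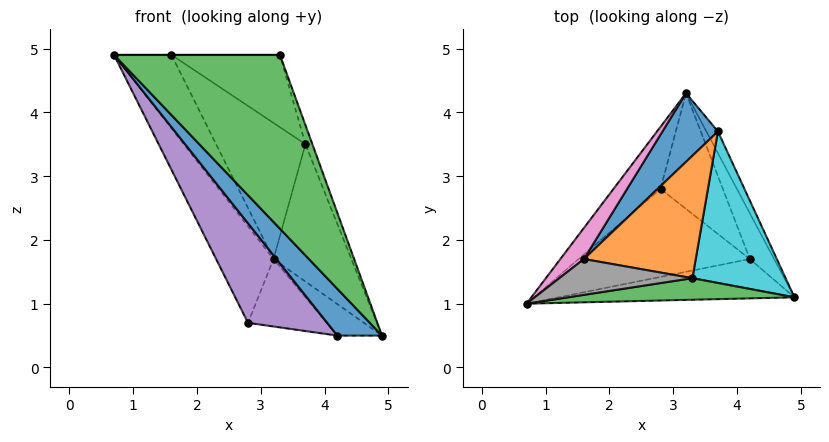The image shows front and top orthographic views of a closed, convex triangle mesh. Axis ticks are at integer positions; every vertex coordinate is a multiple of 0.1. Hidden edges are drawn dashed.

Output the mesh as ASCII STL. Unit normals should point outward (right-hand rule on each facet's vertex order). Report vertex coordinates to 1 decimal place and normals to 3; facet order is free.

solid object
 facet normal -0.549 -0.640 -0.538
  outer loop
   vertex 4.2 1.7 0.5
   vertex 4.9 1.1 0.5
   vertex 0.7 1.0 4.9
  endloop
 endfacet
 facet normal 0.437 0.510 -0.741
  outer loop
   vertex 4.2 1.7 0.5
   vertex 3.2 4.3 1.7
   vertex 4.9 1.1 0.5
  endloop
 endfacet
 facet normal 0.151 -0.981 0.122
  outer loop
   vertex 3.3 1.4 4.9
   vertex 0.7 1.0 4.9
   vertex 4.9 1.1 0.5
  endloop
 endfacet
 facet normal -0.874 0.408 -0.262
  outer loop
   vertex 2.8 2.8 0.7
   vertex 0.7 1.0 4.9
   vertex 3.2 4.3 1.7
  endloop
 endfacet
 facet normal -0.564 -0.618 -0.547
  outer loop
   vertex 2.8 2.8 0.7
   vertex 4.2 1.7 0.5
   vertex 0.7 1.0 4.9
  endloop
 endfacet
 facet normal 0.263 0.486 -0.834
  outer loop
   vertex 2.8 2.8 0.7
   vertex 3.2 4.3 1.7
   vertex 4.2 1.7 0.5
  endloop
 endfacet
 facet normal -0.582 0.749 0.317
  outer loop
   vertex 1.6 1.7 4.9
   vertex 3.2 4.3 1.7
   vertex 0.7 1.0 4.9
  endloop
 endfacet
 facet normal 0.000 0.000 1.000
  outer loop
   vertex 1.6 1.7 4.9
   vertex 0.7 1.0 4.9
   vertex 3.3 1.4 4.9
  endloop
 endfacet
 facet normal 0.868 0.490 -0.078
  outer loop
   vertex 3.7 3.7 3.5
   vertex 4.9 1.1 0.5
   vertex 3.2 4.3 1.7
  endloop
 endfacet
 facet normal 0.940 0.043 0.339
  outer loop
   vertex 3.7 3.7 3.5
   vertex 3.3 1.4 4.9
   vertex 4.9 1.1 0.5
  endloop
 endfacet
 facet normal -0.482 0.782 0.395
  outer loop
   vertex 3.7 3.7 3.5
   vertex 3.2 4.3 1.7
   vertex 1.6 1.7 4.9
  endloop
 endfacet
 facet normal 0.089 0.506 0.858
  outer loop
   vertex 3.7 3.7 3.5
   vertex 1.6 1.7 4.9
   vertex 3.3 1.4 4.9
  endloop
 endfacet
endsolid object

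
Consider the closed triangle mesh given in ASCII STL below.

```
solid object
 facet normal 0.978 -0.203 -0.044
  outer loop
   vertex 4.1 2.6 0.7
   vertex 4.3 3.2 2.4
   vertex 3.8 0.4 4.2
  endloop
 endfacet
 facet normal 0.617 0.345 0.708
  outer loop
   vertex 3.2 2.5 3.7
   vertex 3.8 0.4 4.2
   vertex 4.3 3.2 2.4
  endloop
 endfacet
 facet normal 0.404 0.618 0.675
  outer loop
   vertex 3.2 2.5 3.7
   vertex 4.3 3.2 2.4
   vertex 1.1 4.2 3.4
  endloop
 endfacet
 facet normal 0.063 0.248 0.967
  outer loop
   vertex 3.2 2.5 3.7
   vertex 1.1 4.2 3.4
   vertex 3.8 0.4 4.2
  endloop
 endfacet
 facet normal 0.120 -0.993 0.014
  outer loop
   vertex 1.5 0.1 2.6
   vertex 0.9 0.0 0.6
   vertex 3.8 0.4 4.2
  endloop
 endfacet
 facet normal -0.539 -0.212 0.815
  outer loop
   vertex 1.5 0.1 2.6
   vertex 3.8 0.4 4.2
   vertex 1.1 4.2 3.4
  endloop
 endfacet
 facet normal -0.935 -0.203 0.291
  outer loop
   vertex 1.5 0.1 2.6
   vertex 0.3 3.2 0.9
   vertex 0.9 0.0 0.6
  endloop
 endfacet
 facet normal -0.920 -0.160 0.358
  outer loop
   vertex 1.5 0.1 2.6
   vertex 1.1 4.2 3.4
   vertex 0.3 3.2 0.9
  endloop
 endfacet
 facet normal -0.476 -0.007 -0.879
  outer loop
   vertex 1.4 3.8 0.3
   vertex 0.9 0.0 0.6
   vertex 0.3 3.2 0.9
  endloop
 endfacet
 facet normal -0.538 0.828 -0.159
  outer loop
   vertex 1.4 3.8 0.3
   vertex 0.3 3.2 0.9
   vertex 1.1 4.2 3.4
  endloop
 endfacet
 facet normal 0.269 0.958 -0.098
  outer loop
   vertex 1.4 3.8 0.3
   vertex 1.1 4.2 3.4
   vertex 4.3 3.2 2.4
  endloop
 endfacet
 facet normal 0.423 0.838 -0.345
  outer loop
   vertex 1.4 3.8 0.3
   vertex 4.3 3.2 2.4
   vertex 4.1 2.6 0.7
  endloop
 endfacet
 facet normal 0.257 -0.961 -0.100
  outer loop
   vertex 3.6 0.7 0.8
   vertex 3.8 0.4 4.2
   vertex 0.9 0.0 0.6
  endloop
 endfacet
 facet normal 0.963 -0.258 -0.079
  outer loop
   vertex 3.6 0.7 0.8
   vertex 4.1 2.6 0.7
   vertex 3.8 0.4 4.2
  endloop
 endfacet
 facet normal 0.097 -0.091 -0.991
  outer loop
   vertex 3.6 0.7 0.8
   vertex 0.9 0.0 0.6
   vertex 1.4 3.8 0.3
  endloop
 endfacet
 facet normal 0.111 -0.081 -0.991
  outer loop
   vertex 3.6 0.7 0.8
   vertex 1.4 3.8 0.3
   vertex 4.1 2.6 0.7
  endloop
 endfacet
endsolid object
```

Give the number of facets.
16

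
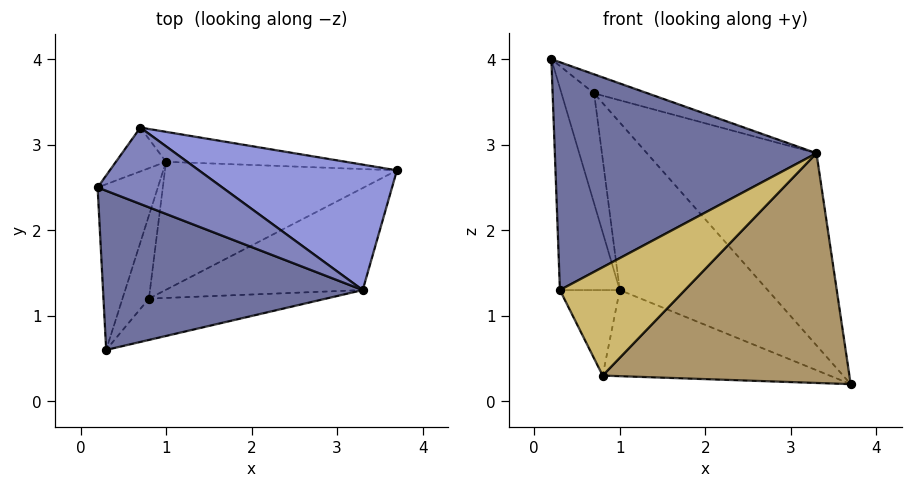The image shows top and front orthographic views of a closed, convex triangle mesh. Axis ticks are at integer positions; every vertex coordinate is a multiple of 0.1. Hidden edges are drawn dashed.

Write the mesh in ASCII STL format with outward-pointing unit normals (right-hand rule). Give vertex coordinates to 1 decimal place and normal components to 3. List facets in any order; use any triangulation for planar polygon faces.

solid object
 facet normal -0.113 -0.815 0.569
  outer loop
   vertex 3.3 1.3 2.9
   vertex 0.2 2.5 4.0
   vertex 0.3 0.6 1.3
  endloop
 endfacet
 facet normal 0.401 0.221 0.889
  outer loop
   vertex 3.3 1.3 2.9
   vertex 0.7 3.2 3.6
   vertex 0.2 2.5 4.0
  endloop
 endfacet
 facet normal 0.605 0.667 0.435
  outer loop
   vertex 3.3 1.3 2.9
   vertex 3.7 2.7 0.2
   vertex 0.7 3.2 3.6
  endloop
 endfacet
 facet normal -0.925 0.294 -0.241
  outer loop
   vertex 1.0 2.8 1.3
   vertex 0.3 0.6 1.3
   vertex 0.2 2.5 4.0
  endloop
 endfacet
 facet normal -0.847 0.493 -0.196
  outer loop
   vertex 1.0 2.8 1.3
   vertex 0.2 2.5 4.0
   vertex 0.7 3.2 3.6
  endloop
 endfacet
 facet normal -0.035 0.984 -0.176
  outer loop
   vertex 1.0 2.8 1.3
   vertex 0.7 3.2 3.6
   vertex 3.7 2.7 0.2
  endloop
 endfacet
 facet normal -0.302 0.532 -0.791
  outer loop
   vertex 0.8 1.2 0.3
   vertex 1.0 2.8 1.3
   vertex 3.7 2.7 0.2
  endloop
 endfacet
 facet normal -0.914 0.291 -0.283
  outer loop
   vertex 0.8 1.2 0.3
   vertex 0.3 0.6 1.3
   vertex 1.0 2.8 1.3
  endloop
 endfacet
 facet normal 0.417 -0.831 -0.369
  outer loop
   vertex 0.8 1.2 0.3
   vertex 3.7 2.7 0.2
   vertex 3.3 1.3 2.9
  endloop
 endfacet
 facet normal 0.378 -0.865 -0.330
  outer loop
   vertex 0.8 1.2 0.3
   vertex 3.3 1.3 2.9
   vertex 0.3 0.6 1.3
  endloop
 endfacet
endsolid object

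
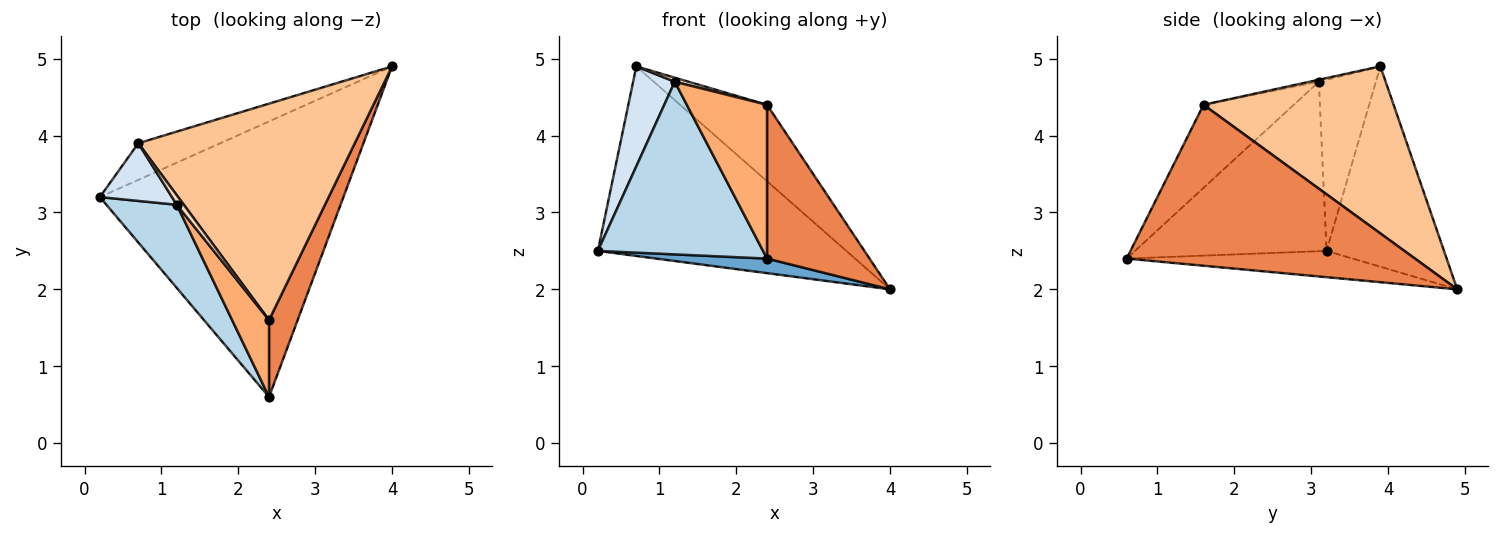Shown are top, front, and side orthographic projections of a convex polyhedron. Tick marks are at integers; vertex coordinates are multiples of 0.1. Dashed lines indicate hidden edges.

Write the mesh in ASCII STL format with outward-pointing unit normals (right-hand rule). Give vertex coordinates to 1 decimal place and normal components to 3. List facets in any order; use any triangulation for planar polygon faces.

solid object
 facet normal -0.107 -0.052 -0.993
  outer loop
   vertex 2.4 0.6 2.4
   vertex 0.2 3.2 2.5
   vertex 4.0 4.9 2.0
  endloop
 endfacet
 facet normal -0.421 0.891 -0.172
  outer loop
   vertex 0.7 3.9 4.9
   vertex 4.0 4.9 2.0
   vertex 0.2 3.2 2.5
  endloop
 endfacet
 facet normal -0.722 -0.623 0.300
  outer loop
   vertex 1.2 3.1 4.7
   vertex 0.2 3.2 2.5
   vertex 2.4 0.6 2.4
  endloop
 endfacet
 facet normal -0.765 -0.558 0.322
  outer loop
   vertex 1.2 3.1 4.7
   vertex 0.7 3.9 4.9
   vertex 0.2 3.2 2.5
  endloop
 endfacet
 facet normal 0.929 -0.330 0.165
  outer loop
   vertex 2.4 1.6 4.4
   vertex 2.4 0.6 2.4
   vertex 4.0 4.9 2.0
  endloop
 endfacet
 facet normal -0.709 -0.630 0.315
  outer loop
   vertex 2.4 1.6 4.4
   vertex 1.2 3.1 4.7
   vertex 2.4 0.6 2.4
  endloop
 endfacet
 facet normal 0.588 0.269 0.762
  outer loop
   vertex 2.4 1.6 4.4
   vertex 4.0 4.9 2.0
   vertex 0.7 3.9 4.9
  endloop
 endfacet
 facet normal -0.254 -0.381 0.889
  outer loop
   vertex 2.4 1.6 4.4
   vertex 0.7 3.9 4.9
   vertex 1.2 3.1 4.7
  endloop
 endfacet
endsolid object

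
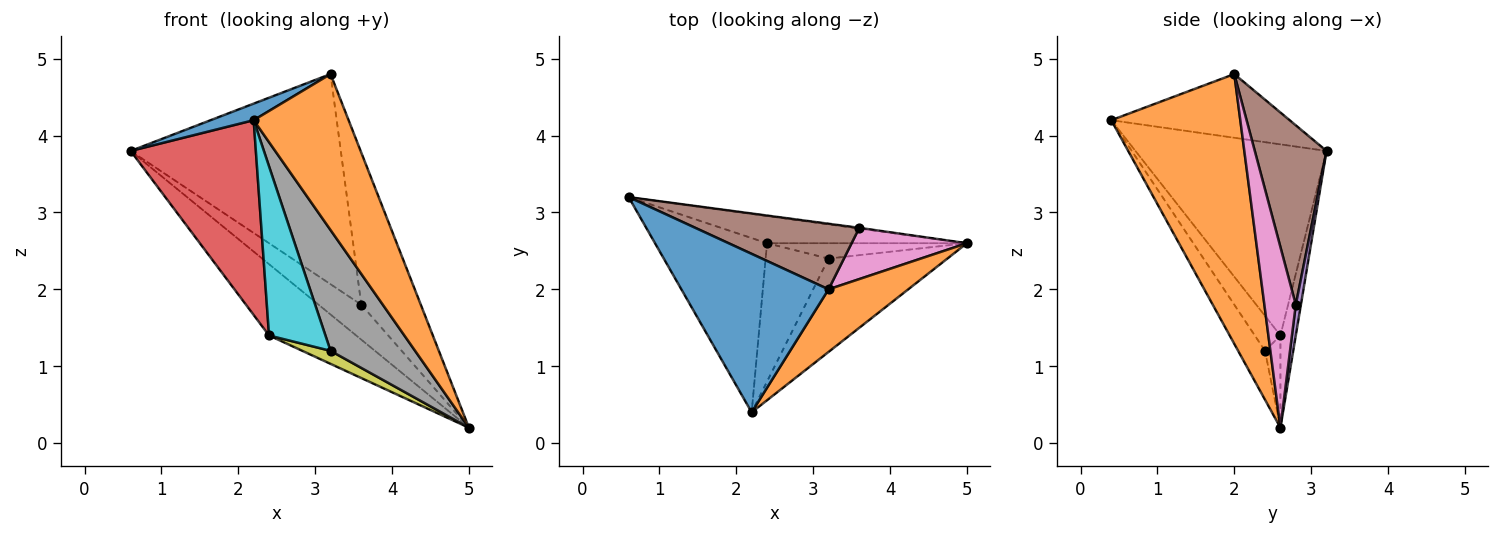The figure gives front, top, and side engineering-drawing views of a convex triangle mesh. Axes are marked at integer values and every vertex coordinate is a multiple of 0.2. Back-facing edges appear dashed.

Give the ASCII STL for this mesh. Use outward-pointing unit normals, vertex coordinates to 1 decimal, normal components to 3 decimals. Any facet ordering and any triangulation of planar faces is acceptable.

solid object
 facet normal -0.395 -0.095 0.914
  outer loop
   vertex 3.2 2.0 4.8
   vertex 0.6 3.2 3.8
   vertex 2.2 0.4 4.2
  endloop
 endfacet
 facet normal 0.784 -0.577 0.231
  outer loop
   vertex 3.2 2.0 4.8
   vertex 2.2 0.4 4.2
   vertex 5.0 2.6 0.2
  endloop
 endfacet
 facet normal -0.163 0.922 -0.352
  outer loop
   vertex 2.4 2.6 1.4
   vertex 0.6 3.2 3.8
   vertex 5.0 2.6 0.2
  endloop
 endfacet
 facet normal -0.751 -0.492 -0.440
  outer loop
   vertex 2.4 2.6 1.4
   vertex 2.2 0.4 4.2
   vertex 0.6 3.2 3.8
  endloop
 endfacet
 facet normal 0.119 0.993 -0.020
  outer loop
   vertex 3.6 2.8 1.8
   vertex 5.0 2.6 0.2
   vertex 0.6 3.2 3.8
  endloop
 endfacet
 facet normal 0.310 0.908 0.283
  outer loop
   vertex 3.6 2.8 1.8
   vertex 0.6 3.2 3.8
   vertex 3.2 2.0 4.8
  endloop
 endfacet
 facet normal 0.448 0.847 0.286
  outer loop
   vertex 3.6 2.8 1.8
   vertex 3.2 2.0 4.8
   vertex 5.0 2.6 0.2
  endloop
 endfacet
 facet normal -0.244 -0.767 -0.593
  outer loop
   vertex 3.2 2.4 1.2
   vertex 5.0 2.6 0.2
   vertex 2.2 0.4 4.2
  endloop
 endfacet
 facet normal -0.332 -0.609 -0.720
  outer loop
   vertex 3.2 2.4 1.2
   vertex 2.4 2.6 1.4
   vertex 5.0 2.6 0.2
  endloop
 endfacet
 facet normal -0.332 -0.730 -0.597
  outer loop
   vertex 3.2 2.4 1.2
   vertex 2.2 0.4 4.2
   vertex 2.4 2.6 1.4
  endloop
 endfacet
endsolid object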